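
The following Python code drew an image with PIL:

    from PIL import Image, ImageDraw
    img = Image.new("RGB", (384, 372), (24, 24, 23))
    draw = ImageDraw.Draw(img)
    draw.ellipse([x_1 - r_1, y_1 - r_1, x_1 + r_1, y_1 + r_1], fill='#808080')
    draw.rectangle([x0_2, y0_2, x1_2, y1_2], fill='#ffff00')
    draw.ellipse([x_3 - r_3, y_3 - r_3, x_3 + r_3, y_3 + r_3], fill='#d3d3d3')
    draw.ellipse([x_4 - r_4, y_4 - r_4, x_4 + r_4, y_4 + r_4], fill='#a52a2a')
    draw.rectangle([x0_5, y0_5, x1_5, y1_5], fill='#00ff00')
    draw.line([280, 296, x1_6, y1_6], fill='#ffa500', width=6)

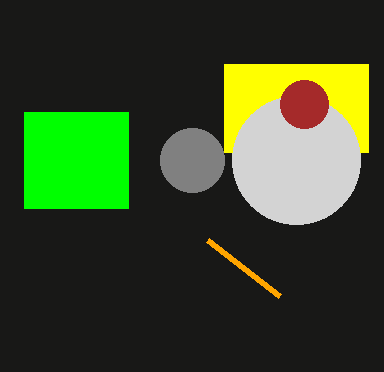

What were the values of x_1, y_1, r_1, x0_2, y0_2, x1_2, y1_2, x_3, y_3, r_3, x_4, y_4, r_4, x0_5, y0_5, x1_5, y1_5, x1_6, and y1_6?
x_1 = 192; y_1 = 160; r_1 = 32; x0_2 = 224; y0_2 = 64; x1_2 = 368; y1_2 = 152; x_3 = 296; y_3 = 160; r_3 = 64; x_4 = 304; y_4 = 104; r_4 = 24; x0_5 = 24; y0_5 = 112; x1_5 = 128; y1_5 = 208; x1_6 = 208; y1_6 = 240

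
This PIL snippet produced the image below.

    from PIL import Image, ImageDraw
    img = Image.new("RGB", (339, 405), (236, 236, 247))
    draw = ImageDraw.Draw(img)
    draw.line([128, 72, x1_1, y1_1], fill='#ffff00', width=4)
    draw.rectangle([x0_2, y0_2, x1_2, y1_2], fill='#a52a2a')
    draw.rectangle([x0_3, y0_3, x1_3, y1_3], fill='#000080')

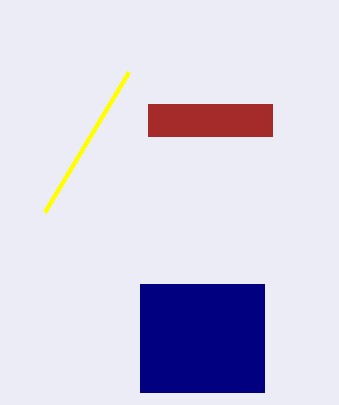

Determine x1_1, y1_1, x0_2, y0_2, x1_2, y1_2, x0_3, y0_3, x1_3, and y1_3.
x1_1 = 44
y1_1 = 212
x0_2 = 148
y0_2 = 104
x1_2 = 272
y1_2 = 136
x0_3 = 140
y0_3 = 284
x1_3 = 264
y1_3 = 392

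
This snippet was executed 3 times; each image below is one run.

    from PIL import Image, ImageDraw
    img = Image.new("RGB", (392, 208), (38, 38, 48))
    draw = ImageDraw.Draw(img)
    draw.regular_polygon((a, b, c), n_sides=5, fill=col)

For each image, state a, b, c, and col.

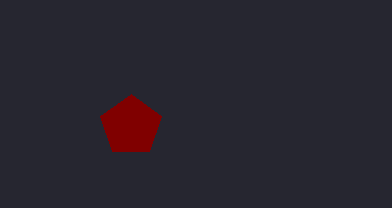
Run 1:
a = 131
b = 126
c = 32
col = 'maroon'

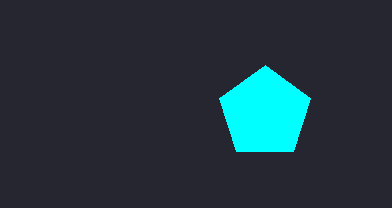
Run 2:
a = 265
b = 113
c = 48
col = 'cyan'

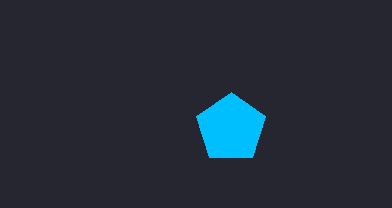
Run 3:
a = 231
b = 128
c = 36
col = 'deepskyblue'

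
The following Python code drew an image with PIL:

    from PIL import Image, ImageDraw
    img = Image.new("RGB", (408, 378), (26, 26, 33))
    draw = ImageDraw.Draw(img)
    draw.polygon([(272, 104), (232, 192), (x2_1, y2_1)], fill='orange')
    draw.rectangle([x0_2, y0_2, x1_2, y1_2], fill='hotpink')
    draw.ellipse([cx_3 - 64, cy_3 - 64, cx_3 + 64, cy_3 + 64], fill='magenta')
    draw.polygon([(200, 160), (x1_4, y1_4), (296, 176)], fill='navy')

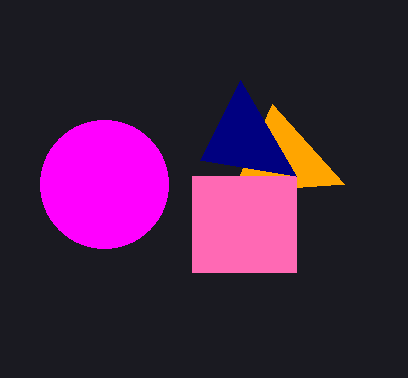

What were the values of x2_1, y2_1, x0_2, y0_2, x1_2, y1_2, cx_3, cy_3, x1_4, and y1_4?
x2_1 = 344, y2_1 = 184, x0_2 = 192, y0_2 = 176, x1_2 = 296, y1_2 = 272, cx_3 = 104, cy_3 = 184, x1_4 = 240, y1_4 = 80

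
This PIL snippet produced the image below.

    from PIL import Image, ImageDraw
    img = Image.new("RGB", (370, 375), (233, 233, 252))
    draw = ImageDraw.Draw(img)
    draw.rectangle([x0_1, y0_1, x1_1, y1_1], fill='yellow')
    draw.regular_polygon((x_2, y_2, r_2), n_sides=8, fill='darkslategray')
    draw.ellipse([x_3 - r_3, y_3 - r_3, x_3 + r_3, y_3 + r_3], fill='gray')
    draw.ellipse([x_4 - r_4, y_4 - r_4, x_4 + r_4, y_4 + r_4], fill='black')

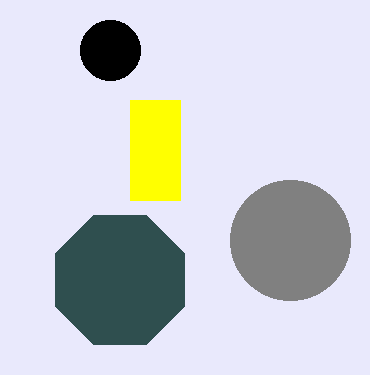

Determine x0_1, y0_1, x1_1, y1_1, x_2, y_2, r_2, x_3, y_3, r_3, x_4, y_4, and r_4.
x0_1 = 130, y0_1 = 100, x1_1 = 180, y1_1 = 200, x_2 = 120, y_2 = 280, r_2 = 70, x_3 = 290, y_3 = 240, r_3 = 60, x_4 = 110, y_4 = 50, r_4 = 30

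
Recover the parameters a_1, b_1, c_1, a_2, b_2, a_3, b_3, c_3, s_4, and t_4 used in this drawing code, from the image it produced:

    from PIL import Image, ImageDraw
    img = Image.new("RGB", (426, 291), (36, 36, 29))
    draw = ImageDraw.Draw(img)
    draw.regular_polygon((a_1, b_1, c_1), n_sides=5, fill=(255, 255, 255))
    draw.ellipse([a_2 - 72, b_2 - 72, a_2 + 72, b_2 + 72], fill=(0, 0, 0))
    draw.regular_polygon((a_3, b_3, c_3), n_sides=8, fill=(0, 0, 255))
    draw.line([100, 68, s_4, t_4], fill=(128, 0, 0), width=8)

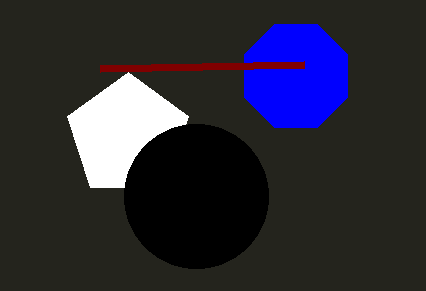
a_1 = 128; b_1 = 136; c_1 = 64; a_2 = 196; b_2 = 196; a_3 = 296; b_3 = 76; c_3 = 56; s_4 = 304; t_4 = 64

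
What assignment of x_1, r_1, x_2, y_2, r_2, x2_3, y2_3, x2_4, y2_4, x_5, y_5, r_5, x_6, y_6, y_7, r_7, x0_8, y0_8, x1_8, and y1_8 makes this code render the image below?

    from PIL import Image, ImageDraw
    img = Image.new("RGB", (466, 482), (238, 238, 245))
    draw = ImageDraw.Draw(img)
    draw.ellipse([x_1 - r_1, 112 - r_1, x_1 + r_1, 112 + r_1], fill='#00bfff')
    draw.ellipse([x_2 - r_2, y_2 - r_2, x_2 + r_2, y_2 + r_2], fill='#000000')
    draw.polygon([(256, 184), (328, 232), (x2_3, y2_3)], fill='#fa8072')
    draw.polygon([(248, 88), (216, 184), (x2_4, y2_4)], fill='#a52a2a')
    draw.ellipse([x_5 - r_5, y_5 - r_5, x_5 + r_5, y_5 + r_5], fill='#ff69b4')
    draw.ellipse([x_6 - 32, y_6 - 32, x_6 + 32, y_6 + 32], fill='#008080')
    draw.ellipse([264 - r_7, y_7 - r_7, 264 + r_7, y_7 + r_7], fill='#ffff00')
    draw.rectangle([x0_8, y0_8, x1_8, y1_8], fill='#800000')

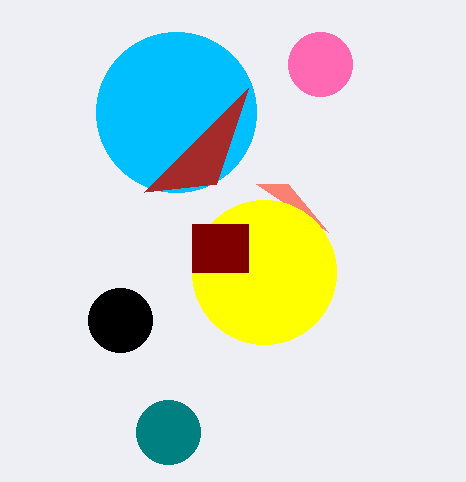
x_1 = 176, r_1 = 80, x_2 = 120, y_2 = 320, r_2 = 32, x2_3 = 288, y2_3 = 184, x2_4 = 144, y2_4 = 192, x_5 = 320, y_5 = 64, r_5 = 32, x_6 = 168, y_6 = 432, y_7 = 272, r_7 = 72, x0_8 = 192, y0_8 = 224, x1_8 = 248, y1_8 = 272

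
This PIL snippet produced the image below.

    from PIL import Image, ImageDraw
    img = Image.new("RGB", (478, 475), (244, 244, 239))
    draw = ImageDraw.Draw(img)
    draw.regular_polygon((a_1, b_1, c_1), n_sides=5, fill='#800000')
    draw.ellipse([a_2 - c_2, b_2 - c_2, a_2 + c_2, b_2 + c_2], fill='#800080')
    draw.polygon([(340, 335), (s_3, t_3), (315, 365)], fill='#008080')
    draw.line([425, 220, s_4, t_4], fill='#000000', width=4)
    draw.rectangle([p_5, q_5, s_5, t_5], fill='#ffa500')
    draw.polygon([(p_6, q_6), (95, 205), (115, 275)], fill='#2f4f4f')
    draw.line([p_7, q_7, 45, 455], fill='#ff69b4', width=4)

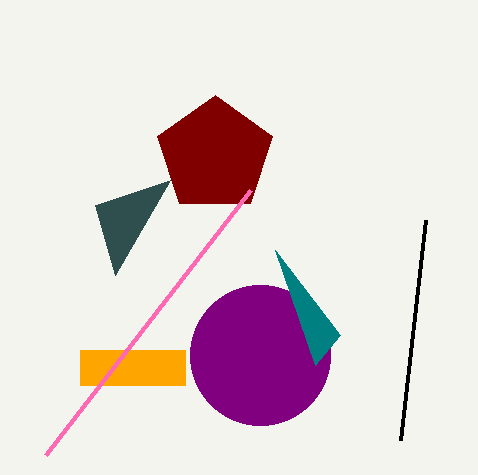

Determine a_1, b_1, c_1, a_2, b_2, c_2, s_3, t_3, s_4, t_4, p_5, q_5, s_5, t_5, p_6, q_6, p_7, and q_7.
a_1 = 215, b_1 = 155, c_1 = 60, a_2 = 260, b_2 = 355, c_2 = 70, s_3 = 275, t_3 = 250, s_4 = 400, t_4 = 440, p_5 = 80, q_5 = 350, s_5 = 185, t_5 = 385, p_6 = 170, q_6 = 180, p_7 = 250, q_7 = 190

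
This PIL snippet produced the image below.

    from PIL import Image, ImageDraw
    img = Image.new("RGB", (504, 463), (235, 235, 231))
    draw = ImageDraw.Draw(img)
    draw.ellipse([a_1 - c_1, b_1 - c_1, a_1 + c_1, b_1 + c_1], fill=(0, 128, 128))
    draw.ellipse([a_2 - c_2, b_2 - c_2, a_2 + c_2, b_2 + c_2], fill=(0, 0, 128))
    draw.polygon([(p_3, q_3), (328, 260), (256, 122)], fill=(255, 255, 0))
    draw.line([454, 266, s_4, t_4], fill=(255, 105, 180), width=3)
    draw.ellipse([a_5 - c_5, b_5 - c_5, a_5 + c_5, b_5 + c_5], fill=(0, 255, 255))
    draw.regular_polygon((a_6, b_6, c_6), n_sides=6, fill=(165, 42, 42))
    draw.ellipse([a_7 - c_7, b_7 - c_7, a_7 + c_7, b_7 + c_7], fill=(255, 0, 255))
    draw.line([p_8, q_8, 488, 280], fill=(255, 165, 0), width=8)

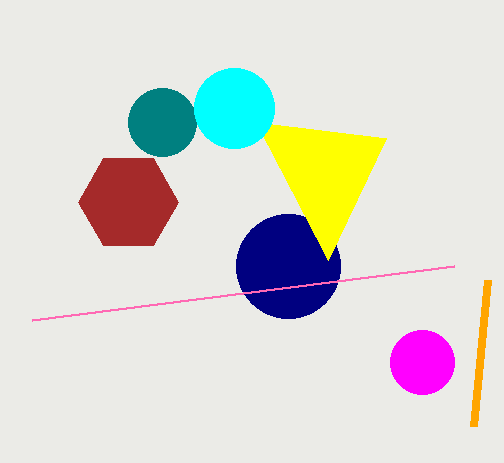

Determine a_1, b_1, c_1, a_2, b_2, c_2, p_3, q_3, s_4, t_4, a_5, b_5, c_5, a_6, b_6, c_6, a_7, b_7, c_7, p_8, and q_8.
a_1 = 162
b_1 = 122
c_1 = 34
a_2 = 288
b_2 = 266
c_2 = 52
p_3 = 386
q_3 = 138
s_4 = 32
t_4 = 320
a_5 = 234
b_5 = 108
c_5 = 40
a_6 = 128
b_6 = 202
c_6 = 50
a_7 = 422
b_7 = 362
c_7 = 32
p_8 = 474
q_8 = 426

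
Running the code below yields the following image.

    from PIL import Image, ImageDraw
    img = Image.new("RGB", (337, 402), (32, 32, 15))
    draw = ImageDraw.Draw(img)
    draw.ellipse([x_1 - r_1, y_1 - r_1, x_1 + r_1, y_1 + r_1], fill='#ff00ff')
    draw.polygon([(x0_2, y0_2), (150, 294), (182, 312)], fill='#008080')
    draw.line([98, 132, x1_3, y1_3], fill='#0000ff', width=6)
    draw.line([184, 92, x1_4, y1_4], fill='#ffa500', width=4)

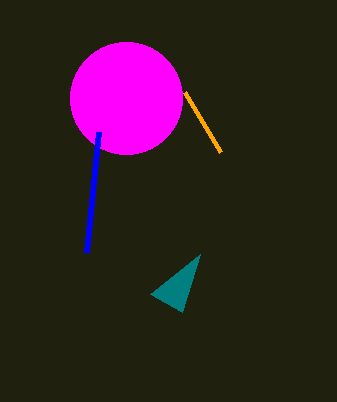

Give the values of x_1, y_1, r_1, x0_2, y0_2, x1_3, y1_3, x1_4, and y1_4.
x_1 = 126
y_1 = 98
r_1 = 56
x0_2 = 200
y0_2 = 254
x1_3 = 86
y1_3 = 252
x1_4 = 220
y1_4 = 152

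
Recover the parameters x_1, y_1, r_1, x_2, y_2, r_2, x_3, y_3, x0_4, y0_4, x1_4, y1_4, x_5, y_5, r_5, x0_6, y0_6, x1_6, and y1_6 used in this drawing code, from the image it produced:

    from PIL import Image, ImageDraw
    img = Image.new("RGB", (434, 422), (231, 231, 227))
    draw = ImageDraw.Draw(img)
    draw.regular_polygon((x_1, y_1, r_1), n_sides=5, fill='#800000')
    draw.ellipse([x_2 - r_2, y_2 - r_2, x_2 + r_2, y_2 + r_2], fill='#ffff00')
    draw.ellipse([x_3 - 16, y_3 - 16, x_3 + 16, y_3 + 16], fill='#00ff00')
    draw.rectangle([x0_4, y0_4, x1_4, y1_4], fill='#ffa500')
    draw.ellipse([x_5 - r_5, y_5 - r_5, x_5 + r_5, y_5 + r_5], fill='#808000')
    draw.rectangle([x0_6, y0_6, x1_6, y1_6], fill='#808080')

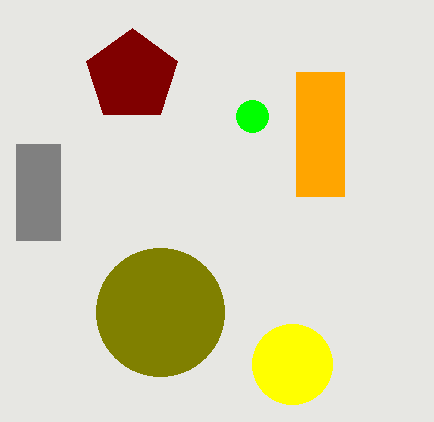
x_1 = 132; y_1 = 76; r_1 = 48; x_2 = 292; y_2 = 364; r_2 = 40; x_3 = 252; y_3 = 116; x0_4 = 296; y0_4 = 72; x1_4 = 344; y1_4 = 196; x_5 = 160; y_5 = 312; r_5 = 64; x0_6 = 16; y0_6 = 144; x1_6 = 60; y1_6 = 240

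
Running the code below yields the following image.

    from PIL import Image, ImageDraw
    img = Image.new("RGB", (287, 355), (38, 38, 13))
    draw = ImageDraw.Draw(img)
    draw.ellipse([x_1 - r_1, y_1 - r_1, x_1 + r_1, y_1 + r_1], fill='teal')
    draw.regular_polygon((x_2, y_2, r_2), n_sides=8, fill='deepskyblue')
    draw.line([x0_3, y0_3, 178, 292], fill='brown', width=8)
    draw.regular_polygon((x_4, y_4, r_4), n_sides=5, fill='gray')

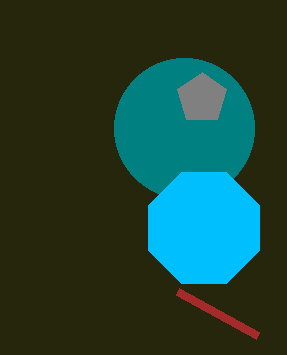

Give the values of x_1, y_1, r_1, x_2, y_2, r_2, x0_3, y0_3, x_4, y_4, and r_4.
x_1 = 184; y_1 = 128; r_1 = 70; x_2 = 204; y_2 = 228; r_2 = 60; x0_3 = 258; y0_3 = 336; x_4 = 202; y_4 = 98; r_4 = 26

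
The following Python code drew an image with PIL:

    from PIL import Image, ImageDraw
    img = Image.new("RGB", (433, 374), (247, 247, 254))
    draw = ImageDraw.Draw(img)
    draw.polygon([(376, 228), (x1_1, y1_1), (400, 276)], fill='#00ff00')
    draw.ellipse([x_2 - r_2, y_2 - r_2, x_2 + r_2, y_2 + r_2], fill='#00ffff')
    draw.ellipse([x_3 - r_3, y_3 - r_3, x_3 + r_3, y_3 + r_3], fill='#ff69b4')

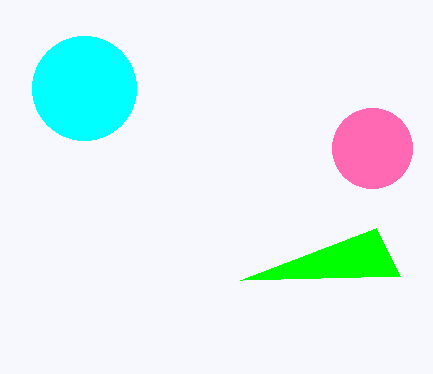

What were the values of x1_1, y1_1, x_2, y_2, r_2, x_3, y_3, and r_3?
x1_1 = 240
y1_1 = 280
x_2 = 84
y_2 = 88
r_2 = 52
x_3 = 372
y_3 = 148
r_3 = 40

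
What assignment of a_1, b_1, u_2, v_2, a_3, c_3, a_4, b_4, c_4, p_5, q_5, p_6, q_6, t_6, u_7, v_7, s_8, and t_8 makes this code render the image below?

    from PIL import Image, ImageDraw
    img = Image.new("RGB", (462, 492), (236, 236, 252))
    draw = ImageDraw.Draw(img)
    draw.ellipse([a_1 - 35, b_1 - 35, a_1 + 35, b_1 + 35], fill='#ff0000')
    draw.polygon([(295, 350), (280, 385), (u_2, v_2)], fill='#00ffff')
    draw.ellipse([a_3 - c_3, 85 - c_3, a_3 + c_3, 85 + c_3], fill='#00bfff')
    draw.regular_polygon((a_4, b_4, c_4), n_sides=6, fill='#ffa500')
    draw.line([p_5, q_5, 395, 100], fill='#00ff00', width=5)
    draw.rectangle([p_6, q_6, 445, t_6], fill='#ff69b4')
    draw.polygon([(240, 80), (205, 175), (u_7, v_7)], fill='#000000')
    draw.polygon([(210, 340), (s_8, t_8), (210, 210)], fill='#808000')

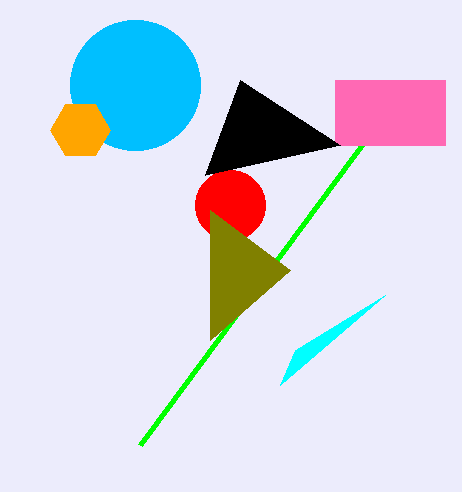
a_1 = 230; b_1 = 205; u_2 = 385; v_2 = 295; a_3 = 135; c_3 = 65; a_4 = 80; b_4 = 130; c_4 = 30; p_5 = 140; q_5 = 445; p_6 = 335; q_6 = 80; t_6 = 145; u_7 = 340; v_7 = 145; s_8 = 290; t_8 = 270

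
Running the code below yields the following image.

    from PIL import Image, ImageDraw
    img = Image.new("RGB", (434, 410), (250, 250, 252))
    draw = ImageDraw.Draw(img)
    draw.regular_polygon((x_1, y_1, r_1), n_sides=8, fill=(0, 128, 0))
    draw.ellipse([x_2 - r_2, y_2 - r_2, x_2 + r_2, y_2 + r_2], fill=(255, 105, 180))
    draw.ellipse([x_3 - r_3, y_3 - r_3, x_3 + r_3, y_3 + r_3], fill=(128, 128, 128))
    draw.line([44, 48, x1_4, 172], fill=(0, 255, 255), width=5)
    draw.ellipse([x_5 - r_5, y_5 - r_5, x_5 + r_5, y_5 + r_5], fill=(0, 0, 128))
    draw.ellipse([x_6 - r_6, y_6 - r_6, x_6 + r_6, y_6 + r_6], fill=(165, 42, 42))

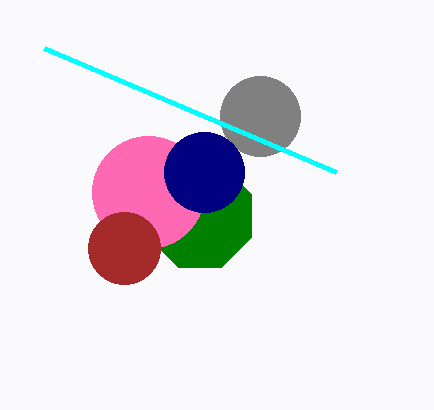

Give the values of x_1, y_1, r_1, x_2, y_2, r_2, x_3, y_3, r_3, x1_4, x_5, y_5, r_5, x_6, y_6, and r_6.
x_1 = 200; y_1 = 216; r_1 = 56; x_2 = 148; y_2 = 192; r_2 = 56; x_3 = 260; y_3 = 116; r_3 = 40; x1_4 = 336; x_5 = 204; y_5 = 172; r_5 = 40; x_6 = 124; y_6 = 248; r_6 = 36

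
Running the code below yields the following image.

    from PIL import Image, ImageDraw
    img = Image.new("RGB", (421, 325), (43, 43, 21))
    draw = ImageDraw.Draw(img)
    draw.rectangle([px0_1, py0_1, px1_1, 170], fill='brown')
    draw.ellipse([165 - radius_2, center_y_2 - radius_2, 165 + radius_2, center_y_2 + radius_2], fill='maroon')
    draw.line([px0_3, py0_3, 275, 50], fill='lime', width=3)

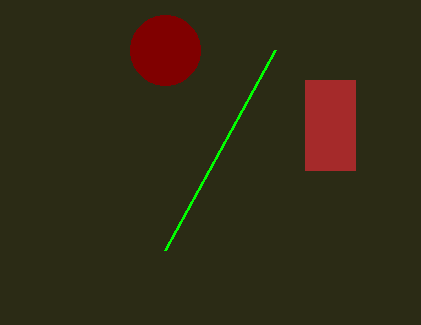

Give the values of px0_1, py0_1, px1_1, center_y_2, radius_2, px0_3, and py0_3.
px0_1 = 305
py0_1 = 80
px1_1 = 355
center_y_2 = 50
radius_2 = 35
px0_3 = 165
py0_3 = 250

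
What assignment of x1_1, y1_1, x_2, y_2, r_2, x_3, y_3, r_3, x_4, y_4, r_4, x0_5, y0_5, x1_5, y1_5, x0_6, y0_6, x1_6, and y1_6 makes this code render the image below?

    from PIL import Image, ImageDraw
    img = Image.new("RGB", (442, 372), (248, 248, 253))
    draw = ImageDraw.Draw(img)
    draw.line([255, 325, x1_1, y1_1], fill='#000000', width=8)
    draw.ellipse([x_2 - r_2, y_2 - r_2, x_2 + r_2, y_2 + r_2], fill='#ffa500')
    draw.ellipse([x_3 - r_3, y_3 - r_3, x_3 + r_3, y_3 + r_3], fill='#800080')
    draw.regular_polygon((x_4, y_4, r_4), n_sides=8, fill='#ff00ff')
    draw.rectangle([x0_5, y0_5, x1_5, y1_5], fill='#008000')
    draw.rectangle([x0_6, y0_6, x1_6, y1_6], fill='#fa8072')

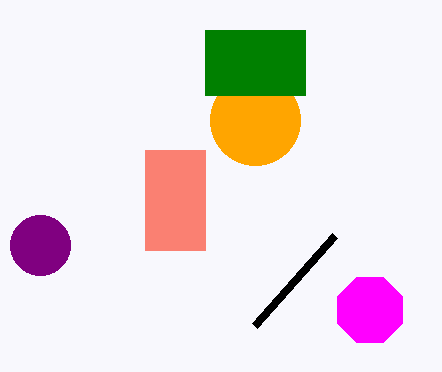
x1_1 = 335, y1_1 = 235, x_2 = 255, y_2 = 120, r_2 = 45, x_3 = 40, y_3 = 245, r_3 = 30, x_4 = 370, y_4 = 310, r_4 = 35, x0_5 = 205, y0_5 = 30, x1_5 = 305, y1_5 = 95, x0_6 = 145, y0_6 = 150, x1_6 = 205, y1_6 = 250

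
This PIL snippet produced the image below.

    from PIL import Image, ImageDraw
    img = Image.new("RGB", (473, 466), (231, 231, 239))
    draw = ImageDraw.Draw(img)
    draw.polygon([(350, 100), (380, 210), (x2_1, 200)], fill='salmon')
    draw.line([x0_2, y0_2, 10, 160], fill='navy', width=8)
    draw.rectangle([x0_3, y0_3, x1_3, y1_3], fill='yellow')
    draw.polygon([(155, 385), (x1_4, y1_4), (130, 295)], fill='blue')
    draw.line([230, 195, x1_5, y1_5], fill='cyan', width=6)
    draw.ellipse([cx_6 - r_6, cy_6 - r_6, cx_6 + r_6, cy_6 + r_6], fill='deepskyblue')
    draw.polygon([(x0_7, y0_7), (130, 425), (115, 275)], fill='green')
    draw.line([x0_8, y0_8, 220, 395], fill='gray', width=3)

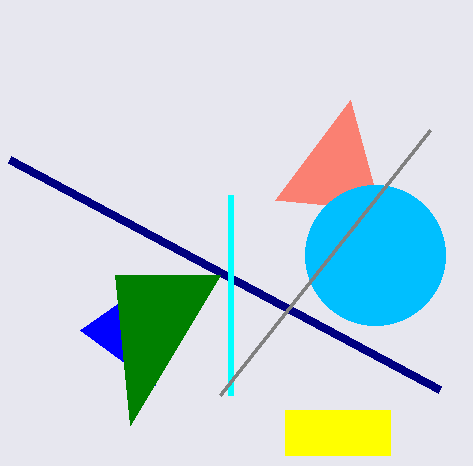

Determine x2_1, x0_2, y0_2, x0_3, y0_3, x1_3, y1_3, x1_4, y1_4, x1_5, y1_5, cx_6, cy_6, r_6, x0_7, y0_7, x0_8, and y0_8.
x2_1 = 275, x0_2 = 440, y0_2 = 390, x0_3 = 285, y0_3 = 410, x1_3 = 390, y1_3 = 455, x1_4 = 80, y1_4 = 330, x1_5 = 230, y1_5 = 395, cx_6 = 375, cy_6 = 255, r_6 = 70, x0_7 = 220, y0_7 = 275, x0_8 = 430, y0_8 = 130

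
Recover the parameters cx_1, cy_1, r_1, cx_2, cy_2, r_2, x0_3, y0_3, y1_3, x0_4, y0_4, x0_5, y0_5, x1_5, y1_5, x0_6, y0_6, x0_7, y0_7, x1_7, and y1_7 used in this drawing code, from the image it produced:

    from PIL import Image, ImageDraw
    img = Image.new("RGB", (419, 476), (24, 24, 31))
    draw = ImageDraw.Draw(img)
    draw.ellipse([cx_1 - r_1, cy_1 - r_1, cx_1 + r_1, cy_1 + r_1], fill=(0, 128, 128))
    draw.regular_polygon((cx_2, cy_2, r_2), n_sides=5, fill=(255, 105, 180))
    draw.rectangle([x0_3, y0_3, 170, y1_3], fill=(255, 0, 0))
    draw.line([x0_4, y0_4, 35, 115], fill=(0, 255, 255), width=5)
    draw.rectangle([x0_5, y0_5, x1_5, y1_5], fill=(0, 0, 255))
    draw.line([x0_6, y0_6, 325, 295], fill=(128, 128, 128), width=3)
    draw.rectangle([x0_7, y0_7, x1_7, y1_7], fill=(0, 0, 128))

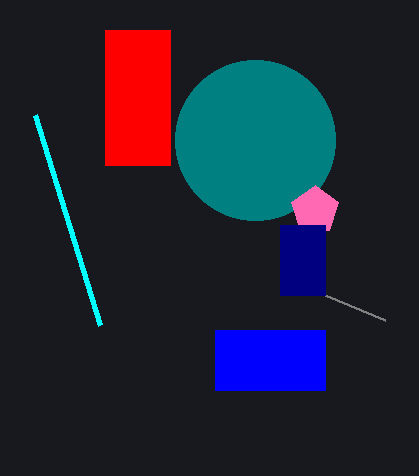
cx_1 = 255, cy_1 = 140, r_1 = 80, cx_2 = 315, cy_2 = 210, r_2 = 25, x0_3 = 105, y0_3 = 30, y1_3 = 165, x0_4 = 100, y0_4 = 325, x0_5 = 215, y0_5 = 330, x1_5 = 325, y1_5 = 390, x0_6 = 385, y0_6 = 320, x0_7 = 280, y0_7 = 225, x1_7 = 325, y1_7 = 295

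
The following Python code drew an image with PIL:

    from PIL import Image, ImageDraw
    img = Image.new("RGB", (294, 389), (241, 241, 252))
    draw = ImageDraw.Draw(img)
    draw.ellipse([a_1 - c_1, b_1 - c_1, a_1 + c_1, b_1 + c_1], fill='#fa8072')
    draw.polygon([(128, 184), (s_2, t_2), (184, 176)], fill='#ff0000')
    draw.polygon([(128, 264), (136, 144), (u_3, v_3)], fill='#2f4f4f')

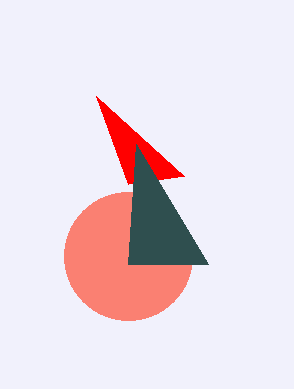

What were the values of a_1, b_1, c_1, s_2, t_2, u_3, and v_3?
a_1 = 128; b_1 = 256; c_1 = 64; s_2 = 96; t_2 = 96; u_3 = 208; v_3 = 264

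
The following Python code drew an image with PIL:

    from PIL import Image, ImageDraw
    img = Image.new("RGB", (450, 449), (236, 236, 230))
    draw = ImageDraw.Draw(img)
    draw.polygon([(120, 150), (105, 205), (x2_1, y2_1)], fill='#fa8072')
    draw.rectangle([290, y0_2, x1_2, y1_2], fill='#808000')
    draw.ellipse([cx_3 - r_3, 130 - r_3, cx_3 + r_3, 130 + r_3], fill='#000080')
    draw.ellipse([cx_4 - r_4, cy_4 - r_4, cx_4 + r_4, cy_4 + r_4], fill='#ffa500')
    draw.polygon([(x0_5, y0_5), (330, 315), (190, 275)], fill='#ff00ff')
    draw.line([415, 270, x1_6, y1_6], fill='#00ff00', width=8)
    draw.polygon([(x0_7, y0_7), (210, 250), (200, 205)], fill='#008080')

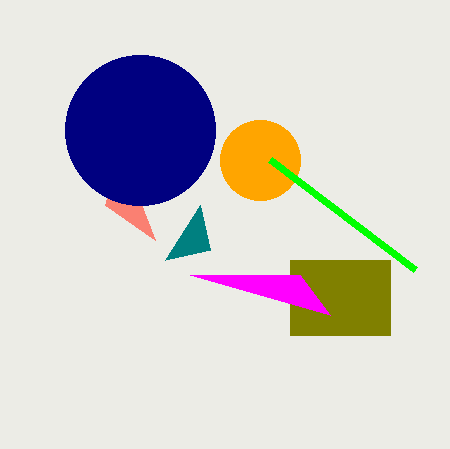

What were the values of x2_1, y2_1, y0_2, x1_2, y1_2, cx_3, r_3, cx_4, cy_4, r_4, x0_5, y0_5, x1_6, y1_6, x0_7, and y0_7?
x2_1 = 155, y2_1 = 240, y0_2 = 260, x1_2 = 390, y1_2 = 335, cx_3 = 140, r_3 = 75, cx_4 = 260, cy_4 = 160, r_4 = 40, x0_5 = 300, y0_5 = 275, x1_6 = 270, y1_6 = 160, x0_7 = 165, y0_7 = 260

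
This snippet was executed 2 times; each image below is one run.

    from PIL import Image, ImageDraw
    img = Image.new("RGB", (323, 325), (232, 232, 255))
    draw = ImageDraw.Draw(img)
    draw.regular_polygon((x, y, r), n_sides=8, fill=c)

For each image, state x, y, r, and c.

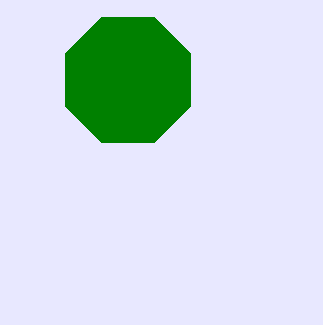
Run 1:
x = 128; y = 80; r = 68; c = 'green'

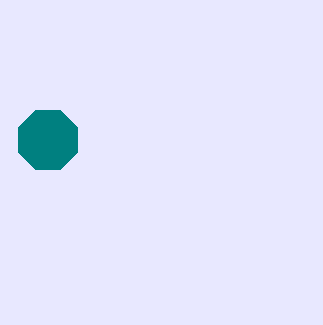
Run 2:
x = 48, y = 140, r = 32, c = 'teal'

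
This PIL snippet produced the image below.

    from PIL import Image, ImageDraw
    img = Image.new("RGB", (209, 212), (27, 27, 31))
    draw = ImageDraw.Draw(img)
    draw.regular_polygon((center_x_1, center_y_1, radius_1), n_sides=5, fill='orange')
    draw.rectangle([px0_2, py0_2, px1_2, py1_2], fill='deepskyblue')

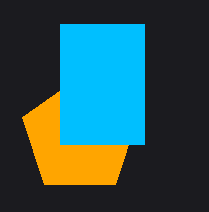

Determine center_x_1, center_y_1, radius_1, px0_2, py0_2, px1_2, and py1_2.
center_x_1 = 80
center_y_1 = 136
radius_1 = 60
px0_2 = 60
py0_2 = 24
px1_2 = 144
py1_2 = 144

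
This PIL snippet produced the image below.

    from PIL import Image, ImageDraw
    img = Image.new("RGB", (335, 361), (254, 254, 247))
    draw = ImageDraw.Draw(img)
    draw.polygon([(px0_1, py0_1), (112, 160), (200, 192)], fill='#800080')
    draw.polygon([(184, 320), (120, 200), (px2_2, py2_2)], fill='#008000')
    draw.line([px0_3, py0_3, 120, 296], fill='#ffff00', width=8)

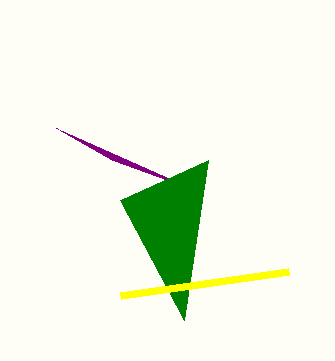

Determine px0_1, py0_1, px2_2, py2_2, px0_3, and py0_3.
px0_1 = 56, py0_1 = 128, px2_2 = 208, py2_2 = 160, px0_3 = 288, py0_3 = 272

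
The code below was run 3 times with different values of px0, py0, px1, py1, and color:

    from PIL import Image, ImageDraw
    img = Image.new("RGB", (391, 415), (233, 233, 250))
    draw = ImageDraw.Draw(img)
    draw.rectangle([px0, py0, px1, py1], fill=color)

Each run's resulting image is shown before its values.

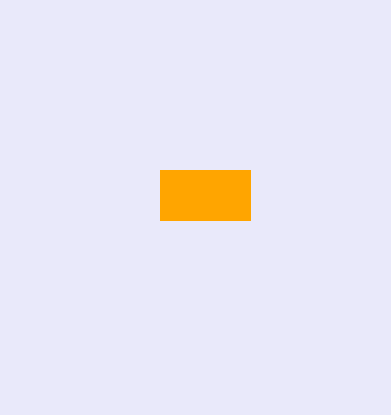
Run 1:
px0 = 160
py0 = 170
px1 = 250
py1 = 220
color = 'orange'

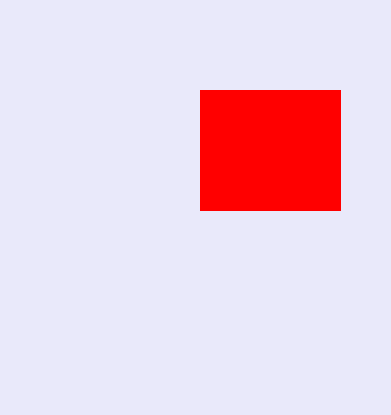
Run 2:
px0 = 200, py0 = 90, px1 = 340, py1 = 210, color = 'red'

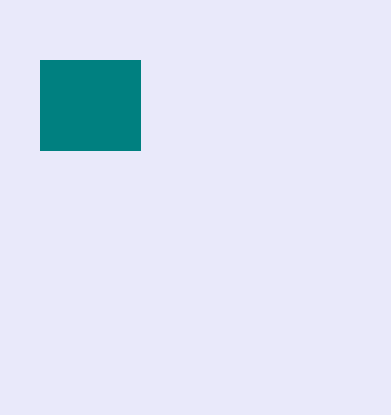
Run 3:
px0 = 40, py0 = 60, px1 = 140, py1 = 150, color = 'teal'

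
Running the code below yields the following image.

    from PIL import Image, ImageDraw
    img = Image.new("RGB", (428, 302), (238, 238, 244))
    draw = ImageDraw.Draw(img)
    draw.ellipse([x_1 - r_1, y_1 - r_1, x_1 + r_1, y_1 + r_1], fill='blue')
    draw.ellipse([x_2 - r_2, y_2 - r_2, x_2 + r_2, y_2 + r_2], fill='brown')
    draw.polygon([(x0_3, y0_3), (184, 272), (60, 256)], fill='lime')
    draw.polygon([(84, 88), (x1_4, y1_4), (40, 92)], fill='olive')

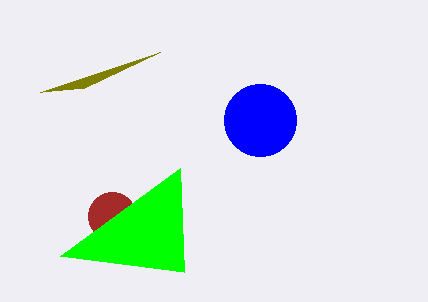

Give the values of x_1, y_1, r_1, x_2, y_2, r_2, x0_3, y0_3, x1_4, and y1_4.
x_1 = 260, y_1 = 120, r_1 = 36, x_2 = 112, y_2 = 216, r_2 = 24, x0_3 = 180, y0_3 = 168, x1_4 = 160, y1_4 = 52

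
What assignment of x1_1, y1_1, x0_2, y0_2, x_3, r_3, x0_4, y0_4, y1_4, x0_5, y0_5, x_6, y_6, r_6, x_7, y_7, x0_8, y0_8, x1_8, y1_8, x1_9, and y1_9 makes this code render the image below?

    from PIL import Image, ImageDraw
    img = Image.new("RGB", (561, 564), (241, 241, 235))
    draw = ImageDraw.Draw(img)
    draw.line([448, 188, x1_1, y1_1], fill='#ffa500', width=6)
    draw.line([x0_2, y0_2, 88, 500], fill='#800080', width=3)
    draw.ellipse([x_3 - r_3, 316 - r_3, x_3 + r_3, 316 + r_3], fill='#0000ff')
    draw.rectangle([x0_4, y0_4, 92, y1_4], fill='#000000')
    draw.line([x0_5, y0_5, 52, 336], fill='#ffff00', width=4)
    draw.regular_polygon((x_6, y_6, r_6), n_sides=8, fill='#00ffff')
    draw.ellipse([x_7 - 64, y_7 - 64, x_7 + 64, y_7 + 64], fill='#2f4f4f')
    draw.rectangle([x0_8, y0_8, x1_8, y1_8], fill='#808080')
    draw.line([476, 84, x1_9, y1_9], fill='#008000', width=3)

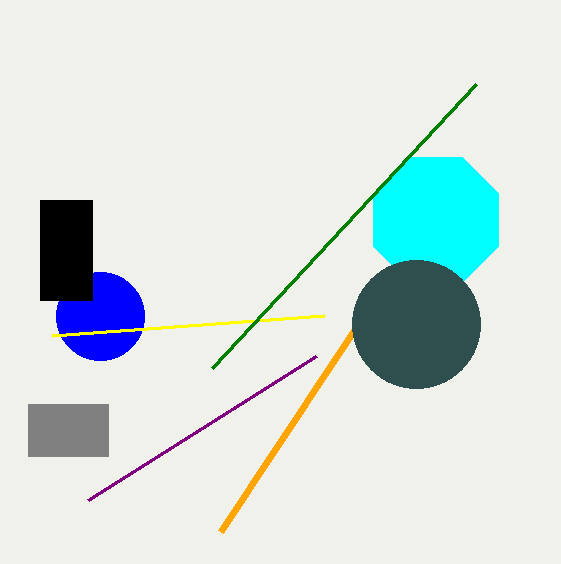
x1_1 = 220, y1_1 = 532, x0_2 = 316, y0_2 = 356, x_3 = 100, r_3 = 44, x0_4 = 40, y0_4 = 200, y1_4 = 300, x0_5 = 324, y0_5 = 316, x_6 = 436, y_6 = 220, r_6 = 68, x_7 = 416, y_7 = 324, x0_8 = 28, y0_8 = 404, x1_8 = 108, y1_8 = 456, x1_9 = 212, y1_9 = 368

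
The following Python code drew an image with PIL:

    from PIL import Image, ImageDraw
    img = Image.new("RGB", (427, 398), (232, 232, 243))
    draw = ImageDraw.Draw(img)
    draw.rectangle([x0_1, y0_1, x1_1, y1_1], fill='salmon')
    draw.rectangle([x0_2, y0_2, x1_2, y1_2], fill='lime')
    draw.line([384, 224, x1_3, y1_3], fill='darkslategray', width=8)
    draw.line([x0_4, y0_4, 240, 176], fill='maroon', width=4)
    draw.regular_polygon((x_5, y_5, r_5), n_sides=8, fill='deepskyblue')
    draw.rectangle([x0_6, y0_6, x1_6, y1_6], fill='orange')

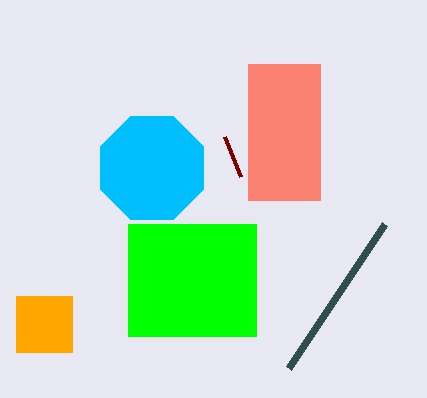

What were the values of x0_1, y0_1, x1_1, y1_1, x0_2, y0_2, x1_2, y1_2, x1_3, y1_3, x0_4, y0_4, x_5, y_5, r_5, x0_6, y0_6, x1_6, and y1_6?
x0_1 = 248, y0_1 = 64, x1_1 = 320, y1_1 = 200, x0_2 = 128, y0_2 = 224, x1_2 = 256, y1_2 = 336, x1_3 = 288, y1_3 = 368, x0_4 = 224, y0_4 = 136, x_5 = 152, y_5 = 168, r_5 = 56, x0_6 = 16, y0_6 = 296, x1_6 = 72, y1_6 = 352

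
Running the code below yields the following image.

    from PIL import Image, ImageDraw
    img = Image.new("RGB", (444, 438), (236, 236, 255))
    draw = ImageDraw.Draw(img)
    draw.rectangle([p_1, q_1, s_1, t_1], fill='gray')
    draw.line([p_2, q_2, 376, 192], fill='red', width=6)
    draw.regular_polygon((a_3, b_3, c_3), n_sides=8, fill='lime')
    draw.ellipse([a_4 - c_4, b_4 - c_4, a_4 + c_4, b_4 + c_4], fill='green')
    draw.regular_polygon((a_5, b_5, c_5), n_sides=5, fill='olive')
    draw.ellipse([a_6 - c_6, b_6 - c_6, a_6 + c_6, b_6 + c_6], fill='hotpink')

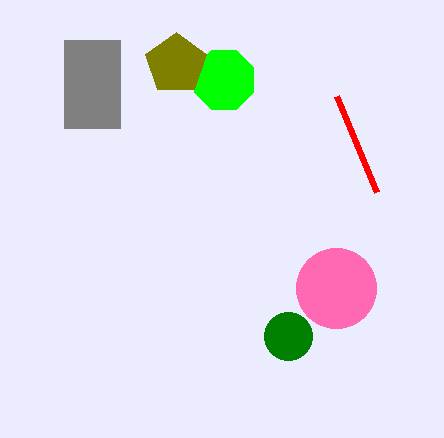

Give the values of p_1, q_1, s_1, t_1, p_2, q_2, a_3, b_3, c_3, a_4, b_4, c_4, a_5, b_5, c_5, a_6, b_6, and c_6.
p_1 = 64, q_1 = 40, s_1 = 120, t_1 = 128, p_2 = 336, q_2 = 96, a_3 = 224, b_3 = 80, c_3 = 32, a_4 = 288, b_4 = 336, c_4 = 24, a_5 = 176, b_5 = 64, c_5 = 32, a_6 = 336, b_6 = 288, c_6 = 40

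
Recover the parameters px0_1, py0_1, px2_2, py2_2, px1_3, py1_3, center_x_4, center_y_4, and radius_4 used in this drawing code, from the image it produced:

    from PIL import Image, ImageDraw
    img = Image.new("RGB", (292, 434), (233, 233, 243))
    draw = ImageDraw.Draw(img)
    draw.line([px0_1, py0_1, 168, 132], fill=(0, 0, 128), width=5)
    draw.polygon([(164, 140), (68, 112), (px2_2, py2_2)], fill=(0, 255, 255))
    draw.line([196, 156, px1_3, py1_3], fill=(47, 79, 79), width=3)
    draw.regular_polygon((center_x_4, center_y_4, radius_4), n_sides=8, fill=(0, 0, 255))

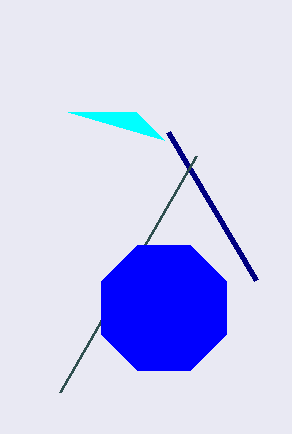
px0_1 = 256, py0_1 = 280, px2_2 = 136, py2_2 = 112, px1_3 = 60, py1_3 = 392, center_x_4 = 164, center_y_4 = 308, radius_4 = 68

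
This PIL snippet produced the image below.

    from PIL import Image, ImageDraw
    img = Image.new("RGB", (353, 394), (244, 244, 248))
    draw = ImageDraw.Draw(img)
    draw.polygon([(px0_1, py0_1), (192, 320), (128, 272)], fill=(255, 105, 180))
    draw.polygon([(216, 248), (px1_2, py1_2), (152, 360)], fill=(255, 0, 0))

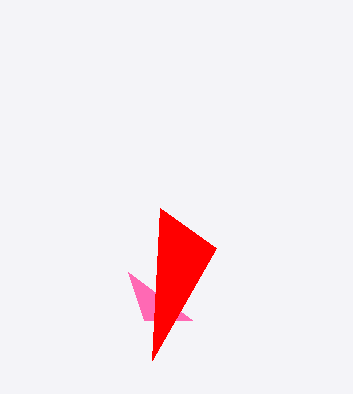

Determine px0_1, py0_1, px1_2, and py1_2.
px0_1 = 144, py0_1 = 320, px1_2 = 160, py1_2 = 208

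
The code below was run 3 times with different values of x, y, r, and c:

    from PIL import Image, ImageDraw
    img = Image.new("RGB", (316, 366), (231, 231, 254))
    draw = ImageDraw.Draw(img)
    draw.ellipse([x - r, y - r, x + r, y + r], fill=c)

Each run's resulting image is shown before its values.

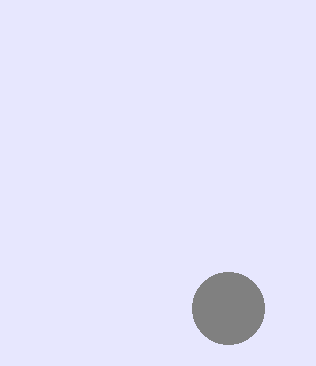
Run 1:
x = 228
y = 308
r = 36
c = 'gray'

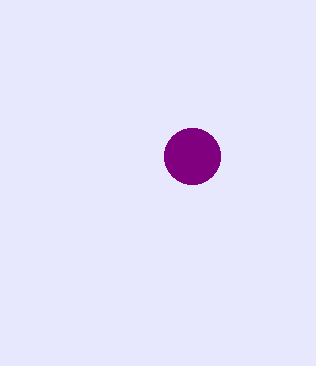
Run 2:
x = 192; y = 156; r = 28; c = 'purple'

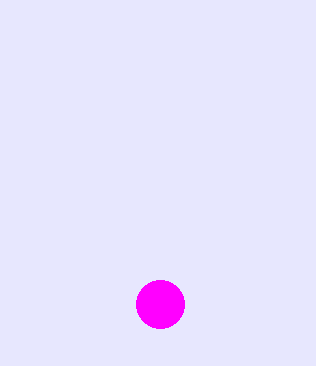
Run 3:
x = 160, y = 304, r = 24, c = 'magenta'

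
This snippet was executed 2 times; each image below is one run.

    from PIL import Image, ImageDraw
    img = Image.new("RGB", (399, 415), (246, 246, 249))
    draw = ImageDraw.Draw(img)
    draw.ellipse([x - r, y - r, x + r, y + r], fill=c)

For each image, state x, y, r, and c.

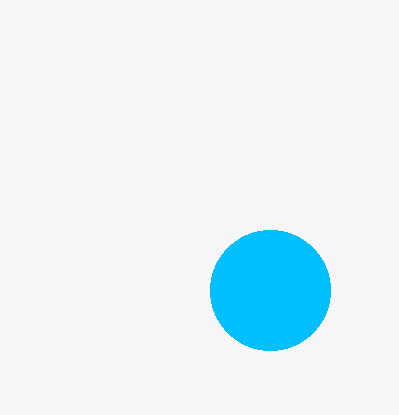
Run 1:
x = 270
y = 290
r = 60
c = 'deepskyblue'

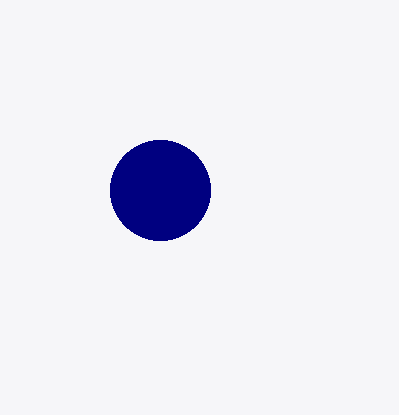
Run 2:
x = 160, y = 190, r = 50, c = 'navy'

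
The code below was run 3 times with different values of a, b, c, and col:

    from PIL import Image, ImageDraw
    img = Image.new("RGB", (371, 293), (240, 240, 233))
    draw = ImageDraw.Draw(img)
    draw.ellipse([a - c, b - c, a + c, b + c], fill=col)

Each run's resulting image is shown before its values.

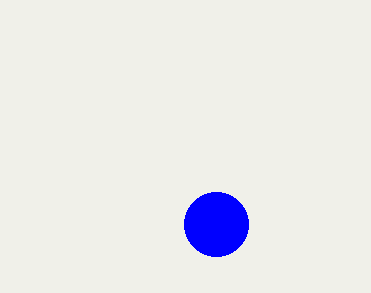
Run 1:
a = 216; b = 224; c = 32; col = 'blue'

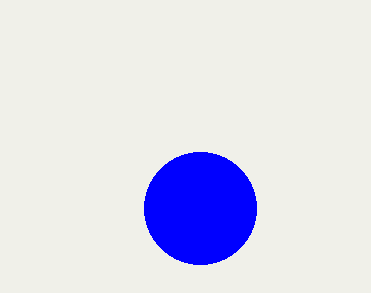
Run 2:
a = 200; b = 208; c = 56; col = 'blue'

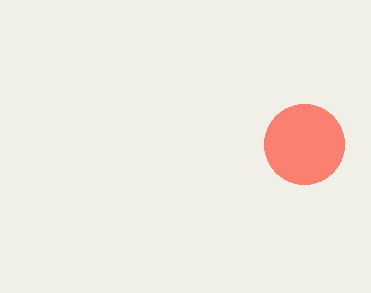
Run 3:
a = 304
b = 144
c = 40
col = 'salmon'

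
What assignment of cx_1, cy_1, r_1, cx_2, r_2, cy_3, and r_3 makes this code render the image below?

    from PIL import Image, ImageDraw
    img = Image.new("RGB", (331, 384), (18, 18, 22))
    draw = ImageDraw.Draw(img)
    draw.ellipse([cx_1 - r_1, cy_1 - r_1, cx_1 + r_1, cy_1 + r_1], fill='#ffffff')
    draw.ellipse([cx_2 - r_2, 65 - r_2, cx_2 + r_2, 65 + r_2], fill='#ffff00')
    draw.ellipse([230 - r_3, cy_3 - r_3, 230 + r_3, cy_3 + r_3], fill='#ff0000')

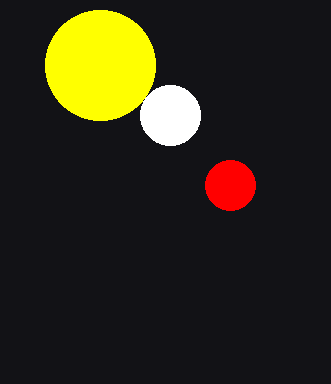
cx_1 = 170
cy_1 = 115
r_1 = 30
cx_2 = 100
r_2 = 55
cy_3 = 185
r_3 = 25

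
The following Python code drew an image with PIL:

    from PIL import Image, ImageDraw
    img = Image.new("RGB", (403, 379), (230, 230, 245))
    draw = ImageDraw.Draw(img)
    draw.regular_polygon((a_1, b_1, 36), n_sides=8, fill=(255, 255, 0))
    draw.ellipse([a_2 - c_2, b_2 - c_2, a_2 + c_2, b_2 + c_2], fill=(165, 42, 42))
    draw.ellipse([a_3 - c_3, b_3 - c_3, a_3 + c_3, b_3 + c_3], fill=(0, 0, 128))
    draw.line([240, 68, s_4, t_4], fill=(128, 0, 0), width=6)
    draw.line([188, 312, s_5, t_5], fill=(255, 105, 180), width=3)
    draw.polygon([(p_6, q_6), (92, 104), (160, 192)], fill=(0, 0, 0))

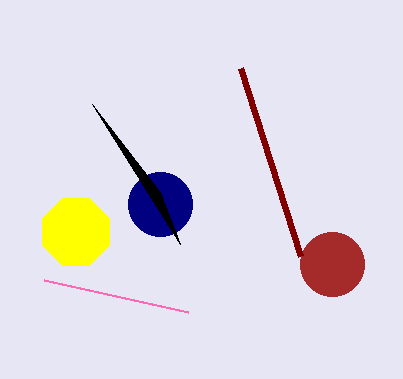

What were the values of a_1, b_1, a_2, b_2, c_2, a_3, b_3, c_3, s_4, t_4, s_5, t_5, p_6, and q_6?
a_1 = 76
b_1 = 232
a_2 = 332
b_2 = 264
c_2 = 32
a_3 = 160
b_3 = 204
c_3 = 32
s_4 = 300
t_4 = 256
s_5 = 44
t_5 = 280
p_6 = 180
q_6 = 244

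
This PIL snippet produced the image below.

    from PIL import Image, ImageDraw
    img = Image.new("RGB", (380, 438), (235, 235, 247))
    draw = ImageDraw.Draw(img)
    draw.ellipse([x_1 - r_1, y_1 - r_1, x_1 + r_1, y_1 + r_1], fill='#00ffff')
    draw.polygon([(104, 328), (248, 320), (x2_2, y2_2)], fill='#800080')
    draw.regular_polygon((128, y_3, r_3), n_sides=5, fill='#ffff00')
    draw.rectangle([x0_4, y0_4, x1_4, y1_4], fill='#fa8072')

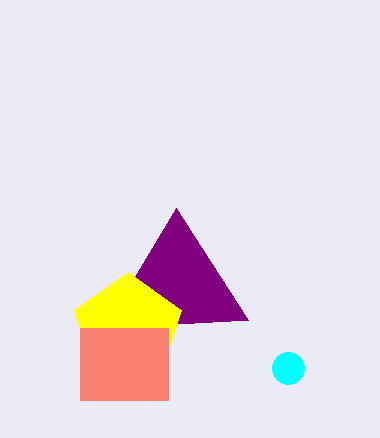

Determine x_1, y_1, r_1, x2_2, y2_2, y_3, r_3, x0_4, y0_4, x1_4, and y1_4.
x_1 = 288; y_1 = 368; r_1 = 16; x2_2 = 176; y2_2 = 208; y_3 = 328; r_3 = 56; x0_4 = 80; y0_4 = 328; x1_4 = 168; y1_4 = 400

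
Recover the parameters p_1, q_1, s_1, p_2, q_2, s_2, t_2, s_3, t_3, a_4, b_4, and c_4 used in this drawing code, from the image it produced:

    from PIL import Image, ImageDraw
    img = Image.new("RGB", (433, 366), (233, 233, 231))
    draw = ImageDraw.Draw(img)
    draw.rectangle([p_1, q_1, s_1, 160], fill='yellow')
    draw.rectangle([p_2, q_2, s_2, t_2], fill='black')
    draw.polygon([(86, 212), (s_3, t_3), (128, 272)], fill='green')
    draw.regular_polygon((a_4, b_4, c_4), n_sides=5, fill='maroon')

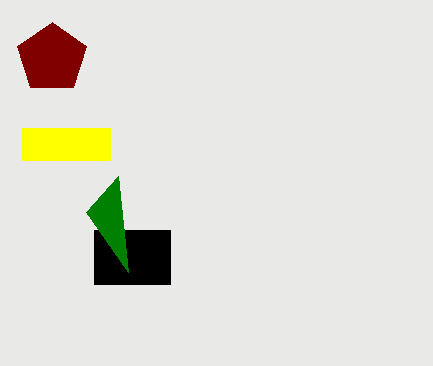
p_1 = 22; q_1 = 128; s_1 = 110; p_2 = 94; q_2 = 230; s_2 = 170; t_2 = 284; s_3 = 118; t_3 = 176; a_4 = 52; b_4 = 58; c_4 = 36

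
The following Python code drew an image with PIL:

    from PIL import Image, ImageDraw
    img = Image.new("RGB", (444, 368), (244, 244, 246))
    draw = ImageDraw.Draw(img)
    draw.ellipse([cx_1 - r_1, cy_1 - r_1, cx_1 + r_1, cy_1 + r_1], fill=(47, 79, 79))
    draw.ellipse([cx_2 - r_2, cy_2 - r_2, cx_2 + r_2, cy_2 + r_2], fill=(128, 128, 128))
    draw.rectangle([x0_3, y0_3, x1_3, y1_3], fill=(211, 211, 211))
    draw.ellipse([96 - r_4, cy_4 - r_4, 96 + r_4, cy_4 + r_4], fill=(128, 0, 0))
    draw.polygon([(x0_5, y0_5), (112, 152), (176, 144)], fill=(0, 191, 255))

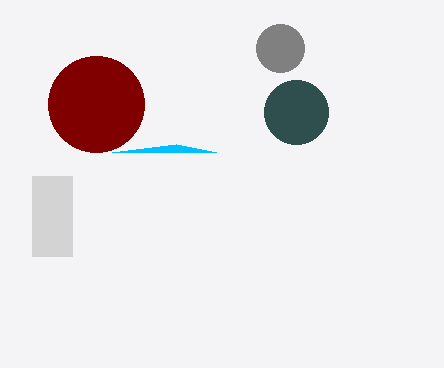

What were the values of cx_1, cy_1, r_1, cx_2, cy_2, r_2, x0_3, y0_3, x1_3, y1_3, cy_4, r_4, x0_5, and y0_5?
cx_1 = 296; cy_1 = 112; r_1 = 32; cx_2 = 280; cy_2 = 48; r_2 = 24; x0_3 = 32; y0_3 = 176; x1_3 = 72; y1_3 = 256; cy_4 = 104; r_4 = 48; x0_5 = 216; y0_5 = 152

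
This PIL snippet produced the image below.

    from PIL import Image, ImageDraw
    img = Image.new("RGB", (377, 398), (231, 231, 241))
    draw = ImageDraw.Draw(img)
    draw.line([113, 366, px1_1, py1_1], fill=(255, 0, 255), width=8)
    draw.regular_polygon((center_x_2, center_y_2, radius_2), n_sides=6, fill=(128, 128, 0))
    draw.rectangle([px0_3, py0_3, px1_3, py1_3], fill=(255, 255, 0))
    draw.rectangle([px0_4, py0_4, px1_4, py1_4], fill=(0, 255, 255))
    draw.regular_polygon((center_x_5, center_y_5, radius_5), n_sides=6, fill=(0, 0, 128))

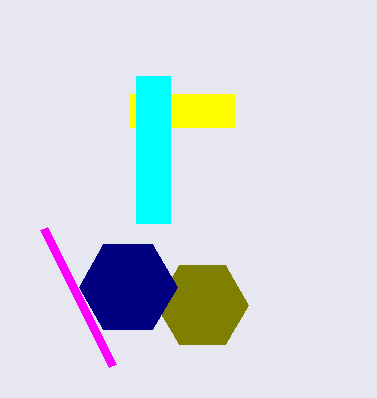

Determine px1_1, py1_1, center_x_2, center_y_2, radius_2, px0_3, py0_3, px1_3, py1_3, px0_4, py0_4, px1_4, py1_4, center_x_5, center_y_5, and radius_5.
px1_1 = 44; py1_1 = 229; center_x_2 = 202; center_y_2 = 305; radius_2 = 46; px0_3 = 130; py0_3 = 94; px1_3 = 234; py1_3 = 127; px0_4 = 136; py0_4 = 76; px1_4 = 170; py1_4 = 223; center_x_5 = 128; center_y_5 = 287; radius_5 = 49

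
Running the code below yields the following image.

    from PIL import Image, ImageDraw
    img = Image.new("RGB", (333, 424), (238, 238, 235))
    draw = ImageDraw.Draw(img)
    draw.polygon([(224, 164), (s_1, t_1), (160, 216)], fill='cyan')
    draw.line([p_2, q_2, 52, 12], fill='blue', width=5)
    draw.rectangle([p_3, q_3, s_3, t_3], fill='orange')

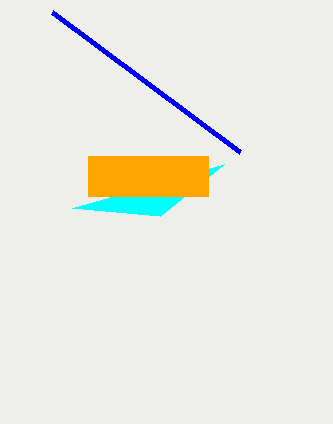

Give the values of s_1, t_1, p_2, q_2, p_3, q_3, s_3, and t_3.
s_1 = 72; t_1 = 208; p_2 = 240; q_2 = 152; p_3 = 88; q_3 = 156; s_3 = 208; t_3 = 196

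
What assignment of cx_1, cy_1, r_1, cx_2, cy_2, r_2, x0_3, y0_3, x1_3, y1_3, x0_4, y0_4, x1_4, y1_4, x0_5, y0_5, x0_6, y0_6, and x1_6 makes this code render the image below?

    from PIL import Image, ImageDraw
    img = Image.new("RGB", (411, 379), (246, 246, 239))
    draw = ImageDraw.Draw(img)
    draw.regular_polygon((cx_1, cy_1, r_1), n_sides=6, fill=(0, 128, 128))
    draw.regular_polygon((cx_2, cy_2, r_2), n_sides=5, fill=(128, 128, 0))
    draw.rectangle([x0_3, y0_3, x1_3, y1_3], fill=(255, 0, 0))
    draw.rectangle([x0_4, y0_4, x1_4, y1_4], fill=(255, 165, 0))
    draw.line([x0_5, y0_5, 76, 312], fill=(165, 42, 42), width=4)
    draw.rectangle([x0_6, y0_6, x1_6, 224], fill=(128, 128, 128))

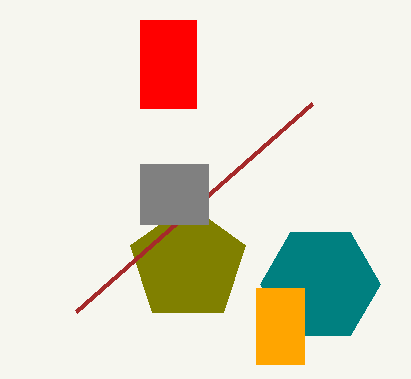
cx_1 = 320
cy_1 = 284
r_1 = 60
cx_2 = 188
cy_2 = 264
r_2 = 60
x0_3 = 140
y0_3 = 20
x1_3 = 196
y1_3 = 108
x0_4 = 256
y0_4 = 288
x1_4 = 304
y1_4 = 364
x0_5 = 312
y0_5 = 104
x0_6 = 140
y0_6 = 164
x1_6 = 208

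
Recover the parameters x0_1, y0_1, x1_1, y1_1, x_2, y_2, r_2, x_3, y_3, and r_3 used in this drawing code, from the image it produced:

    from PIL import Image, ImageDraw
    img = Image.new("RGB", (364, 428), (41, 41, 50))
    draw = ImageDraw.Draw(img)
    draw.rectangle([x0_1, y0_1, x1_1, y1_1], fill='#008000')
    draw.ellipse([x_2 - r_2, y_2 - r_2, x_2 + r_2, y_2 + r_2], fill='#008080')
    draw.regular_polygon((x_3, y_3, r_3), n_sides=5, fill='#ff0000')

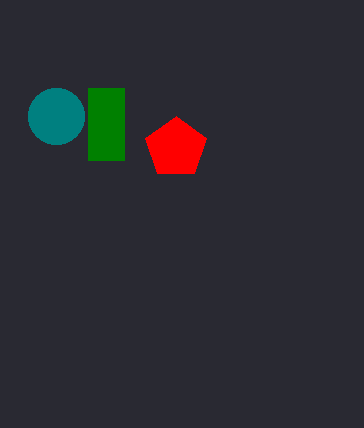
x0_1 = 88, y0_1 = 88, x1_1 = 124, y1_1 = 160, x_2 = 56, y_2 = 116, r_2 = 28, x_3 = 176, y_3 = 148, r_3 = 32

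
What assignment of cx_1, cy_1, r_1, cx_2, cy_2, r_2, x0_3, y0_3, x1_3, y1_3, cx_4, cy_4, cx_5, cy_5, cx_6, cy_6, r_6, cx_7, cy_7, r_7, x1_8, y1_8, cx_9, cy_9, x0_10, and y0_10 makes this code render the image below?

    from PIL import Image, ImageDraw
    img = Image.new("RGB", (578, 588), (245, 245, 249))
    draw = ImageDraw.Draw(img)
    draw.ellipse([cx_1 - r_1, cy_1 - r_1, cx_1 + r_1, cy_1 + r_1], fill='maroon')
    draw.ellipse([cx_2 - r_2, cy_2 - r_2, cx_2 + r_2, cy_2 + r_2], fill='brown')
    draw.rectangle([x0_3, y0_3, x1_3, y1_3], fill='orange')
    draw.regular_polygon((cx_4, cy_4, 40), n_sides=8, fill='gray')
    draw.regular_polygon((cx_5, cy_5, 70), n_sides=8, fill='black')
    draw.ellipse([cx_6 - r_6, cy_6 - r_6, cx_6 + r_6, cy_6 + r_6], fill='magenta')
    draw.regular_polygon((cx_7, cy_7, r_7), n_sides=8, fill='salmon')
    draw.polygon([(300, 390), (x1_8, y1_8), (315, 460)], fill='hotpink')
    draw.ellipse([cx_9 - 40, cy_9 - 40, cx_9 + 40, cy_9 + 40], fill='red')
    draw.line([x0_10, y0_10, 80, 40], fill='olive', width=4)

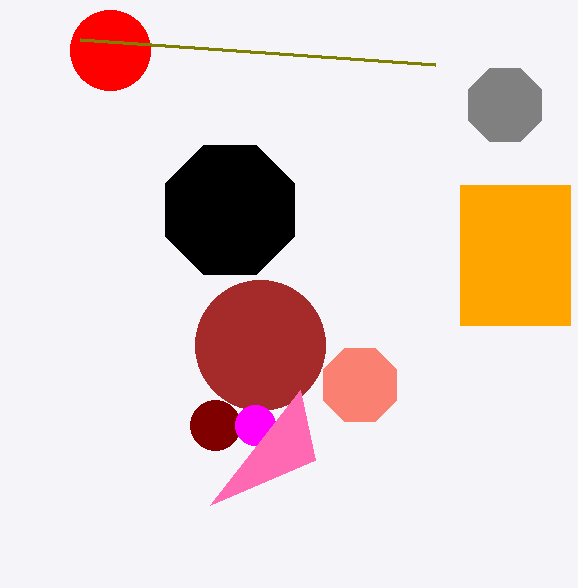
cx_1 = 215; cy_1 = 425; r_1 = 25; cx_2 = 260; cy_2 = 345; r_2 = 65; x0_3 = 460; y0_3 = 185; x1_3 = 570; y1_3 = 325; cx_4 = 505; cy_4 = 105; cx_5 = 230; cy_5 = 210; cx_6 = 255; cy_6 = 425; r_6 = 20; cx_7 = 360; cy_7 = 385; r_7 = 40; x1_8 = 210; y1_8 = 505; cx_9 = 110; cy_9 = 50; x0_10 = 435; y0_10 = 65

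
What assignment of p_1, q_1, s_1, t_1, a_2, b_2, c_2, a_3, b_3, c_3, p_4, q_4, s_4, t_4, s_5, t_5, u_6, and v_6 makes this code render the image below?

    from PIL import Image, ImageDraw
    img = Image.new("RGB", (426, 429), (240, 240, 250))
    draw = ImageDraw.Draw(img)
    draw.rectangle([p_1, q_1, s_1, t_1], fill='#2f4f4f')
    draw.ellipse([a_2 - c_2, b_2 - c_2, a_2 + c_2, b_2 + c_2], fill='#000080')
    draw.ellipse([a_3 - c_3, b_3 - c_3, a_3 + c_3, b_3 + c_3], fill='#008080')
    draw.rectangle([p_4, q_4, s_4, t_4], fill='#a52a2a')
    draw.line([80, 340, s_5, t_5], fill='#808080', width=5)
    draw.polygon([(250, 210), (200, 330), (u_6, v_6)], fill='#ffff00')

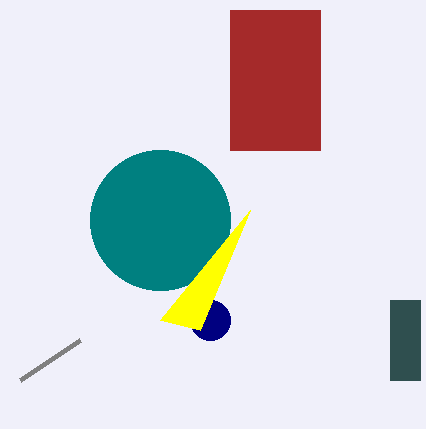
p_1 = 390, q_1 = 300, s_1 = 420, t_1 = 380, a_2 = 210, b_2 = 320, c_2 = 20, a_3 = 160, b_3 = 220, c_3 = 70, p_4 = 230, q_4 = 10, s_4 = 320, t_4 = 150, s_5 = 20, t_5 = 380, u_6 = 160, v_6 = 320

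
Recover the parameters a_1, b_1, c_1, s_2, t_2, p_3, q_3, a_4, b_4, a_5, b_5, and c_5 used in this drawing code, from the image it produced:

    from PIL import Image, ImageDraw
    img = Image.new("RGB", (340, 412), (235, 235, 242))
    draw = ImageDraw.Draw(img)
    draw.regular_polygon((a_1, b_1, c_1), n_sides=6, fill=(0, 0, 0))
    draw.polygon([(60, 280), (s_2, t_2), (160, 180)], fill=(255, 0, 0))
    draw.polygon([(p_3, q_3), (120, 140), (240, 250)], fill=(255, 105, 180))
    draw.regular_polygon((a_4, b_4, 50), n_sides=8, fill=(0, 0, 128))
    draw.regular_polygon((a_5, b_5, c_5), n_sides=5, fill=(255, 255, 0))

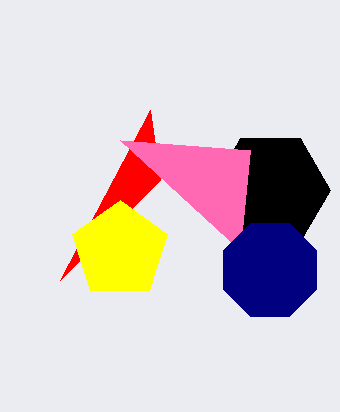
a_1 = 270
b_1 = 190
c_1 = 60
s_2 = 150
t_2 = 110
p_3 = 250
q_3 = 150
a_4 = 270
b_4 = 270
a_5 = 120
b_5 = 250
c_5 = 50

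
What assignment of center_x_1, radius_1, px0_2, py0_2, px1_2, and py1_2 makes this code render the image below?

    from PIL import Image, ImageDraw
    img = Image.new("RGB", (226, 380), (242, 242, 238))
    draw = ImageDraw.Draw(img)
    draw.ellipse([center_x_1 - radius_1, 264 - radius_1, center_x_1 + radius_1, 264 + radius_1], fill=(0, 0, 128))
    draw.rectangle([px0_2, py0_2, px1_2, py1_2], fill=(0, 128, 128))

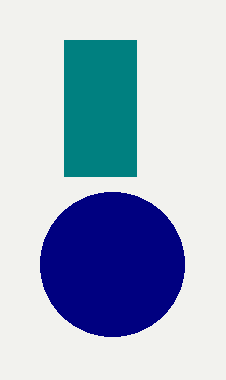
center_x_1 = 112
radius_1 = 72
px0_2 = 64
py0_2 = 40
px1_2 = 136
py1_2 = 176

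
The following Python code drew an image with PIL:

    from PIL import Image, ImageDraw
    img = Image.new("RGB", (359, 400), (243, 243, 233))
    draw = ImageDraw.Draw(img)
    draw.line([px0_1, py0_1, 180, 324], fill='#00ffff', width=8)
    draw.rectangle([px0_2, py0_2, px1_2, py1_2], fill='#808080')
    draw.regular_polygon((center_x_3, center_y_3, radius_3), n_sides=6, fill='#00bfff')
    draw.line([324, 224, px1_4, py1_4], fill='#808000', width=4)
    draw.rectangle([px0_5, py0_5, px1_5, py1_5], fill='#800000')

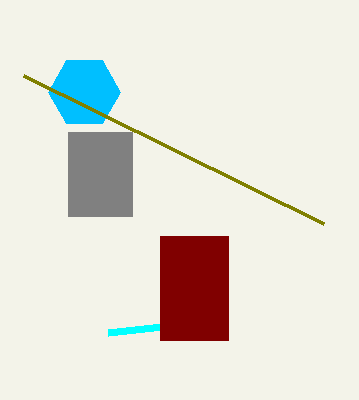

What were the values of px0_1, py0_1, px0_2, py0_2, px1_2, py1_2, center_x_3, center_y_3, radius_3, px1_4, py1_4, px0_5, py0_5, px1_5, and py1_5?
px0_1 = 108, py0_1 = 332, px0_2 = 68, py0_2 = 132, px1_2 = 132, py1_2 = 216, center_x_3 = 84, center_y_3 = 92, radius_3 = 36, px1_4 = 24, py1_4 = 76, px0_5 = 160, py0_5 = 236, px1_5 = 228, py1_5 = 340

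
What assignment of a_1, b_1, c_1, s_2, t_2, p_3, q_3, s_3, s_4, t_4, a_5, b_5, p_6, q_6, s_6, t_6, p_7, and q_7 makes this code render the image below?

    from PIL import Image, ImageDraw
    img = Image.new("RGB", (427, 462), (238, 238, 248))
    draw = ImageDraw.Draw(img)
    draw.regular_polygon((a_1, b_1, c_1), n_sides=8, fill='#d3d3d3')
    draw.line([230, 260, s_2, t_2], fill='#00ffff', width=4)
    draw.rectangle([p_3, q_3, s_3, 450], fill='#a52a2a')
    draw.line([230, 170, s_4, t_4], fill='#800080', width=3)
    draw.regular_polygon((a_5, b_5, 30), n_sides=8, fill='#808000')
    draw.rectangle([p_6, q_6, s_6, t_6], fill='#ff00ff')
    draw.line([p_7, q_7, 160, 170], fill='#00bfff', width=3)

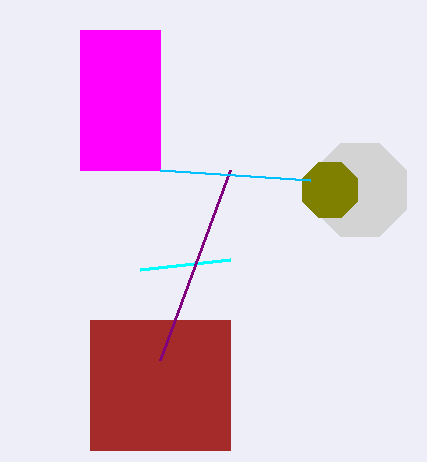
a_1 = 360; b_1 = 190; c_1 = 50; s_2 = 140; t_2 = 270; p_3 = 90; q_3 = 320; s_3 = 230; s_4 = 160; t_4 = 360; a_5 = 330; b_5 = 190; p_6 = 80; q_6 = 30; s_6 = 160; t_6 = 170; p_7 = 310; q_7 = 180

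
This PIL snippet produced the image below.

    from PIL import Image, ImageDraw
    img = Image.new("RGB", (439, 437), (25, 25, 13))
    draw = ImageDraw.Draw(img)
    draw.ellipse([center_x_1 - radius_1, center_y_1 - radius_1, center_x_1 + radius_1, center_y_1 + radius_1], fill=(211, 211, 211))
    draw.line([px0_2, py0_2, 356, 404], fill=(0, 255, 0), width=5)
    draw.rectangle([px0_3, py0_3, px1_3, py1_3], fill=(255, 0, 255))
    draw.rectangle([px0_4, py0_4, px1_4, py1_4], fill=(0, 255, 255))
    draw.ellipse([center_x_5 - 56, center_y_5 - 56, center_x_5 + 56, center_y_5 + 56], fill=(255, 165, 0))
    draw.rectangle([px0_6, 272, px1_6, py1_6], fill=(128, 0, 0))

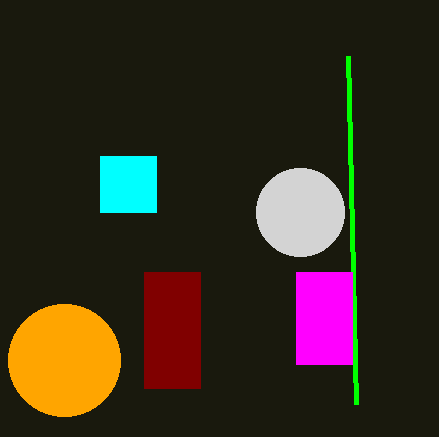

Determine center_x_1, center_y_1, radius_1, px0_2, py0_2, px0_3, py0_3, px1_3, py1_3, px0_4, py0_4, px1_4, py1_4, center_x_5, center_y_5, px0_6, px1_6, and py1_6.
center_x_1 = 300
center_y_1 = 212
radius_1 = 44
px0_2 = 348
py0_2 = 56
px0_3 = 296
py0_3 = 272
px1_3 = 352
py1_3 = 364
px0_4 = 100
py0_4 = 156
px1_4 = 156
py1_4 = 212
center_x_5 = 64
center_y_5 = 360
px0_6 = 144
px1_6 = 200
py1_6 = 388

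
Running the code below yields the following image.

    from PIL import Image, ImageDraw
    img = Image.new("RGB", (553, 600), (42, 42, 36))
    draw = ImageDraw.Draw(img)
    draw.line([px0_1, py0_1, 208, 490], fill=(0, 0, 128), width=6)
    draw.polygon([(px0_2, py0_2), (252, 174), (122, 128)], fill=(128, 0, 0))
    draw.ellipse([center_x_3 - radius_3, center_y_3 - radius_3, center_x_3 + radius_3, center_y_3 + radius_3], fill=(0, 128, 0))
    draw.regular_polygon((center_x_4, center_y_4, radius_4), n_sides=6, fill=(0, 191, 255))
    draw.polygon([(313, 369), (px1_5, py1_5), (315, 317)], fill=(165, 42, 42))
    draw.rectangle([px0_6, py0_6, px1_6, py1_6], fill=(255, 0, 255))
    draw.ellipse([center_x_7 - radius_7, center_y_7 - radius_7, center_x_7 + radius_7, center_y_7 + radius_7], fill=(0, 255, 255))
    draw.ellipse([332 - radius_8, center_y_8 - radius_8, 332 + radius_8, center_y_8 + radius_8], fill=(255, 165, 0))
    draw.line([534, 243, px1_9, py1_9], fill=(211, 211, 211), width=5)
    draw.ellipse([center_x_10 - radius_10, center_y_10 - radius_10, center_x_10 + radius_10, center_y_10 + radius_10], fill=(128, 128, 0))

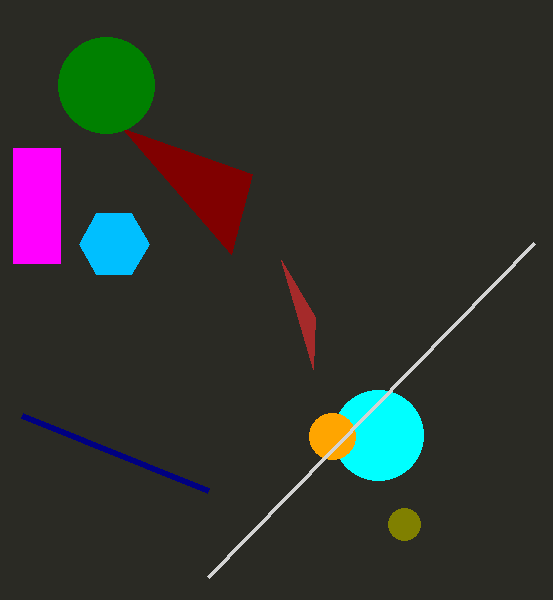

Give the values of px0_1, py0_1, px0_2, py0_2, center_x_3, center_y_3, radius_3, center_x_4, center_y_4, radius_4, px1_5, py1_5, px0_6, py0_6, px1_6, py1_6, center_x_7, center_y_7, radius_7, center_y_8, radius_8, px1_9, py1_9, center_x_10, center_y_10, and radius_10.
px0_1 = 22; py0_1 = 415; px0_2 = 231; py0_2 = 254; center_x_3 = 106; center_y_3 = 85; radius_3 = 48; center_x_4 = 114; center_y_4 = 244; radius_4 = 35; px1_5 = 281; py1_5 = 260; px0_6 = 13; py0_6 = 148; px1_6 = 60; py1_6 = 263; center_x_7 = 378; center_y_7 = 435; radius_7 = 45; center_y_8 = 436; radius_8 = 23; px1_9 = 208; py1_9 = 577; center_x_10 = 404; center_y_10 = 524; radius_10 = 16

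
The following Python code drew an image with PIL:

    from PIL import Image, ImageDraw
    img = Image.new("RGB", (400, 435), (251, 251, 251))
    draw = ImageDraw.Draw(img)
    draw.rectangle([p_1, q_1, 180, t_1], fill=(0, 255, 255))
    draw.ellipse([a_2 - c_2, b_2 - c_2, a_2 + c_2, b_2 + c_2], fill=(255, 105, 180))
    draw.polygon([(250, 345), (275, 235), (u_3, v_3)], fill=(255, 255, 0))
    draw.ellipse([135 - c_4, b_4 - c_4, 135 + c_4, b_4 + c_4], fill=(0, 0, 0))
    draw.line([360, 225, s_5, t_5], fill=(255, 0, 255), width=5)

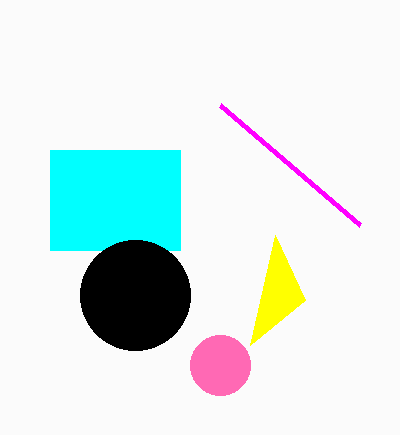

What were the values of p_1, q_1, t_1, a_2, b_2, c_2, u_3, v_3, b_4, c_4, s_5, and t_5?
p_1 = 50; q_1 = 150; t_1 = 250; a_2 = 220; b_2 = 365; c_2 = 30; u_3 = 305; v_3 = 300; b_4 = 295; c_4 = 55; s_5 = 220; t_5 = 105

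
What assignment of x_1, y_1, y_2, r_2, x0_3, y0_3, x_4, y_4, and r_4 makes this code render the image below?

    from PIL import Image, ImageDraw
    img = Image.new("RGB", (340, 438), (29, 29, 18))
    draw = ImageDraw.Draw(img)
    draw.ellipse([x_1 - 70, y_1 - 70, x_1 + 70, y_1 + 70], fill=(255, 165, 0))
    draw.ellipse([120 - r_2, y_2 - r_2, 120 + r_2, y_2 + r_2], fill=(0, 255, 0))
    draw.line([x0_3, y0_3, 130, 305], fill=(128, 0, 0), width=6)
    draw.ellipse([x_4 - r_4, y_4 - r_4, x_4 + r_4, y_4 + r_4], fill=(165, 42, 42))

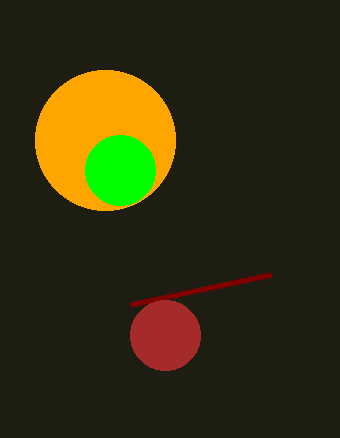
x_1 = 105
y_1 = 140
y_2 = 170
r_2 = 35
x0_3 = 270
y0_3 = 275
x_4 = 165
y_4 = 335
r_4 = 35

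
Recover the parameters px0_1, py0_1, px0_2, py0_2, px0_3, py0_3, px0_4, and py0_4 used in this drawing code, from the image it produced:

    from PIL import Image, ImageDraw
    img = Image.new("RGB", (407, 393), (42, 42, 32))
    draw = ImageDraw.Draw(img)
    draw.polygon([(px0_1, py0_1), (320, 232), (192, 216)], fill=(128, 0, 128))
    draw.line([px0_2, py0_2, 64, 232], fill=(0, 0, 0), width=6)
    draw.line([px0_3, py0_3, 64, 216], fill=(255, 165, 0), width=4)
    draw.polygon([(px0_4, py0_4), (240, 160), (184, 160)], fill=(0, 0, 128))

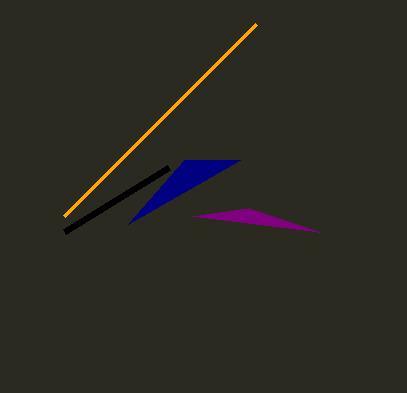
px0_1 = 248, py0_1 = 208, px0_2 = 168, py0_2 = 168, px0_3 = 256, py0_3 = 24, px0_4 = 128, py0_4 = 224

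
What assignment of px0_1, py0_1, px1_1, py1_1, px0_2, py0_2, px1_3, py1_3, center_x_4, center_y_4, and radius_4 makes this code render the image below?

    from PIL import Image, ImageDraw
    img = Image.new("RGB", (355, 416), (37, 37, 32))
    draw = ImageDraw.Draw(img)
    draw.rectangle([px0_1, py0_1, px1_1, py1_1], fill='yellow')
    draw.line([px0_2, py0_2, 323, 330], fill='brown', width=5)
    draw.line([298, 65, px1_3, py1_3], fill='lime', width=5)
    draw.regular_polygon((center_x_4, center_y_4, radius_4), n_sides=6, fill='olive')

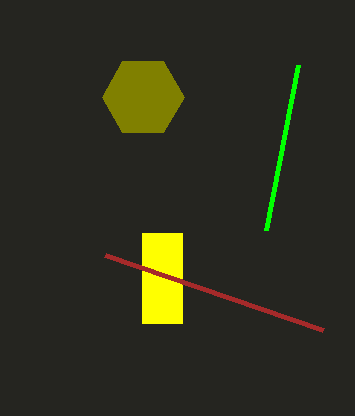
px0_1 = 142; py0_1 = 233; px1_1 = 182; py1_1 = 323; px0_2 = 105; py0_2 = 255; px1_3 = 266; py1_3 = 230; center_x_4 = 143; center_y_4 = 97; radius_4 = 41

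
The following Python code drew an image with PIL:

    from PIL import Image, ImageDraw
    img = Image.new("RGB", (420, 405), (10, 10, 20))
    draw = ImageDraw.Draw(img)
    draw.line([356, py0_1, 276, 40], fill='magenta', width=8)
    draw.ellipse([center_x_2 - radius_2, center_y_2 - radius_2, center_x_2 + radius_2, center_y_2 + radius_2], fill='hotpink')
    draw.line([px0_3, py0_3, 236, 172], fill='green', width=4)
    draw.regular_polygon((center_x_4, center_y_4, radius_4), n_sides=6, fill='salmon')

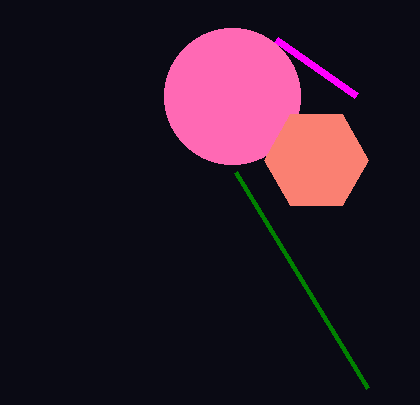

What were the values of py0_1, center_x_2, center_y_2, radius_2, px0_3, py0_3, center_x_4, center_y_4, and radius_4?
py0_1 = 96, center_x_2 = 232, center_y_2 = 96, radius_2 = 68, px0_3 = 368, py0_3 = 388, center_x_4 = 316, center_y_4 = 160, radius_4 = 52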